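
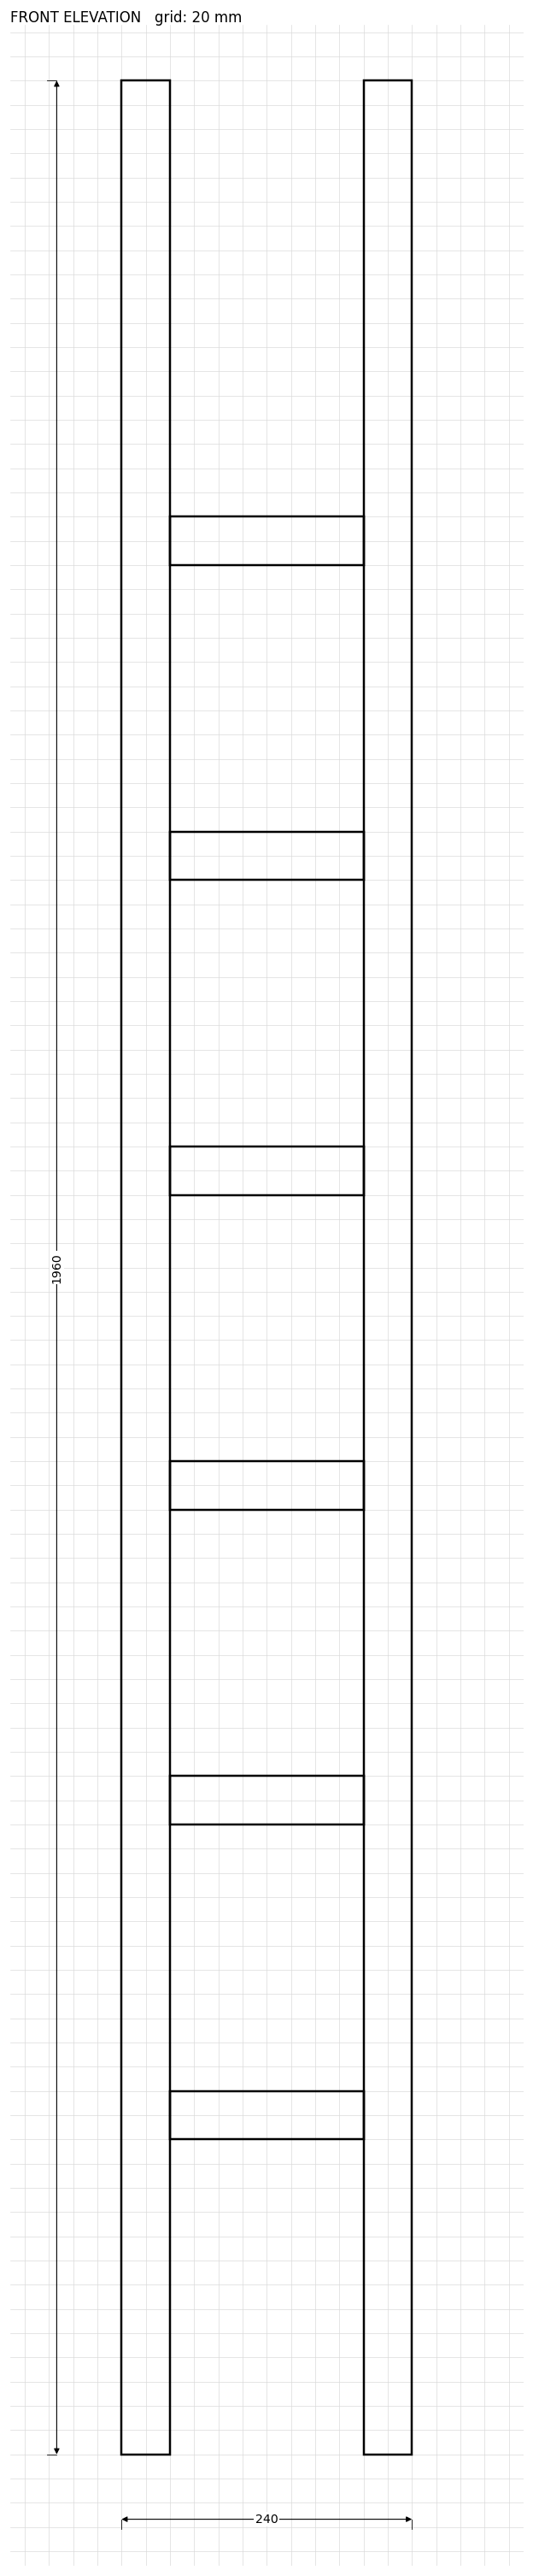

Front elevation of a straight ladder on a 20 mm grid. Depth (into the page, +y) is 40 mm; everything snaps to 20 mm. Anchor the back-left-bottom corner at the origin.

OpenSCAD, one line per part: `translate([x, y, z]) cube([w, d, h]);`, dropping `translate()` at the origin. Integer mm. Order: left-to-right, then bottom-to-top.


cube([40, 40, 1960]);
translate([40, 0, 260]) cube([160, 40, 40]);
translate([40, 0, 520]) cube([160, 40, 40]);
translate([40, 0, 780]) cube([160, 40, 40]);
translate([40, 0, 1040]) cube([160, 40, 40]);
translate([40, 0, 1300]) cube([160, 40, 40]);
translate([40, 0, 1560]) cube([160, 40, 40]);
translate([200, 0, 0]) cube([40, 40, 1960]);


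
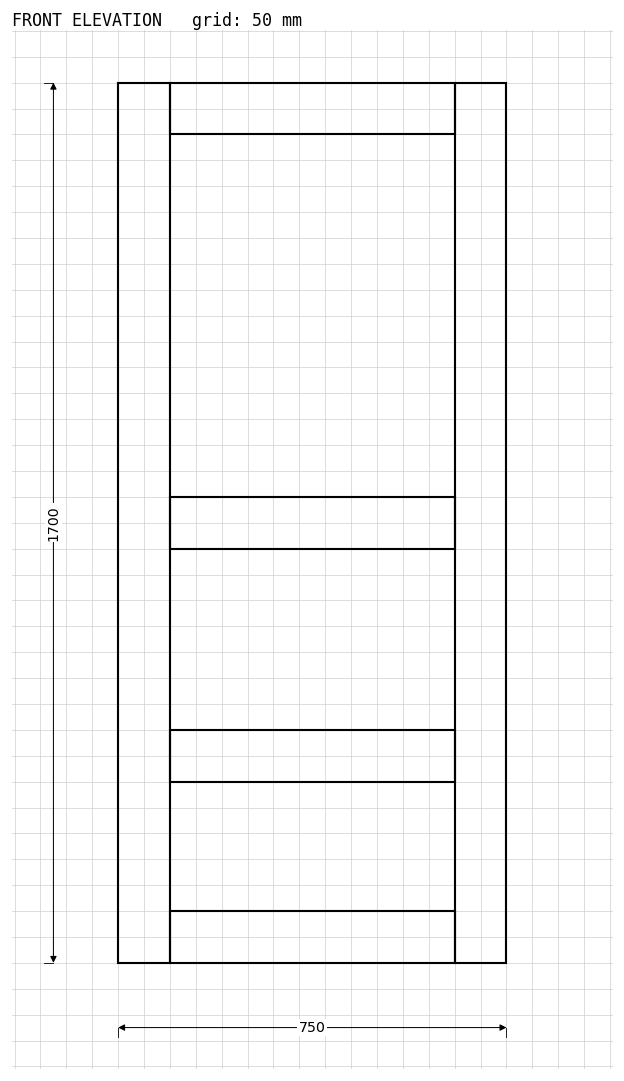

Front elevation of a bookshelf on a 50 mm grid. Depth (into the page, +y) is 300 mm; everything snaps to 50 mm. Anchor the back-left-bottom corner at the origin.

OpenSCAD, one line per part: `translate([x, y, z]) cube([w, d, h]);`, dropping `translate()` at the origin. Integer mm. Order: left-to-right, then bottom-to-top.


cube([100, 300, 1700]);
translate([100, 0, 0]) cube([550, 300, 100]);
translate([100, 0, 350]) cube([550, 300, 100]);
translate([100, 0, 800]) cube([550, 300, 100]);
translate([100, 0, 1600]) cube([550, 300, 100]);
translate([650, 0, 0]) cube([100, 300, 1700]);


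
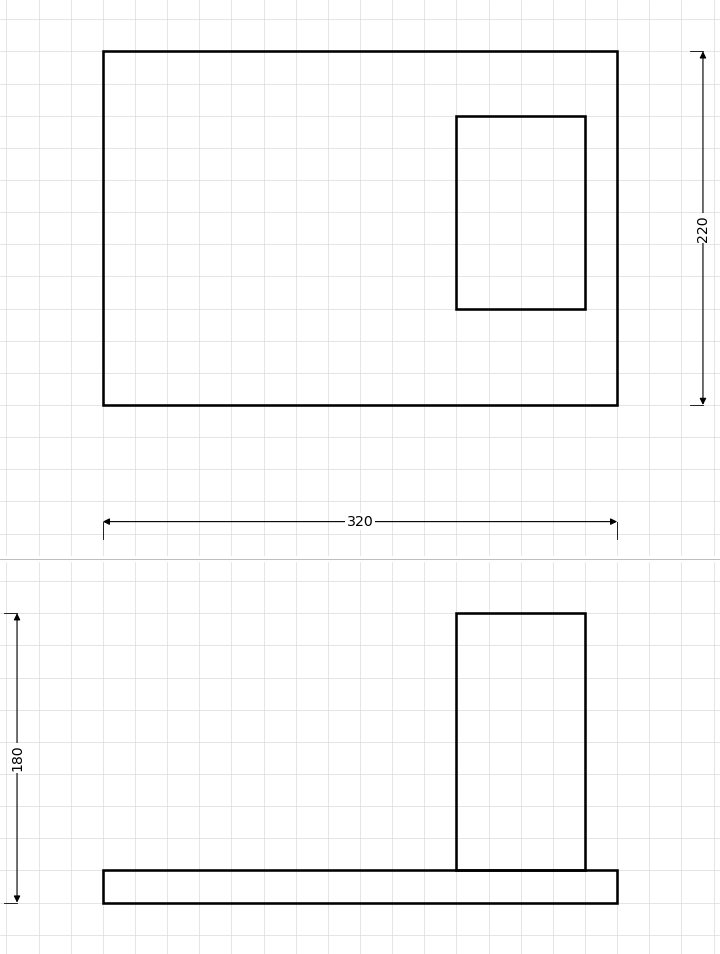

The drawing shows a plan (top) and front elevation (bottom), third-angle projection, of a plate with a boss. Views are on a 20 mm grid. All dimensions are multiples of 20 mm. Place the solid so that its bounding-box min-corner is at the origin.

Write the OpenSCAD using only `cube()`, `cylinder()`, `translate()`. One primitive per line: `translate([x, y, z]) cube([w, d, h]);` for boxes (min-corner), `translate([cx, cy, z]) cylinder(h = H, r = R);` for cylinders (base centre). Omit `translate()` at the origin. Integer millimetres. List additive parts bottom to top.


cube([320, 220, 20]);
translate([220, 60, 20]) cube([80, 120, 160]);


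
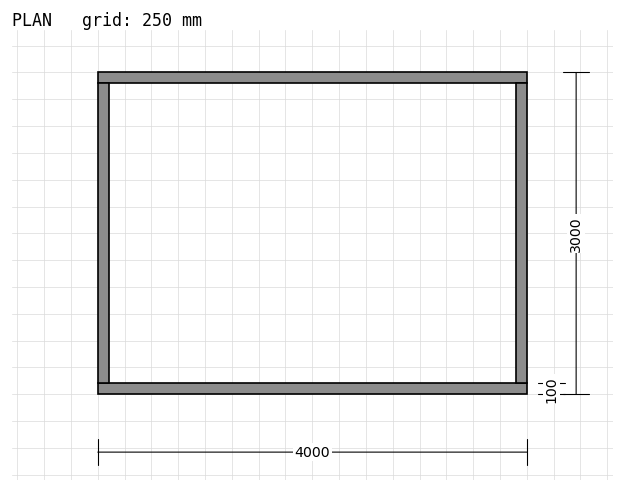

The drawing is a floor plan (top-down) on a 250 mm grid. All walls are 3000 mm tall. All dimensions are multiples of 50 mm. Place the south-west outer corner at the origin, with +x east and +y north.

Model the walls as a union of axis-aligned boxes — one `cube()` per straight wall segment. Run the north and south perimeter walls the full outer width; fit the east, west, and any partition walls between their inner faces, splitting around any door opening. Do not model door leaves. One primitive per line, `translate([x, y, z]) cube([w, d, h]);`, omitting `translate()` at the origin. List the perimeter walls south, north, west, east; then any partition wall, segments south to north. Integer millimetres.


cube([4000, 100, 3000]);
translate([0, 2900, 0]) cube([4000, 100, 3000]);
translate([0, 100, 0]) cube([100, 2800, 3000]);
translate([3900, 100, 0]) cube([100, 2800, 3000]);


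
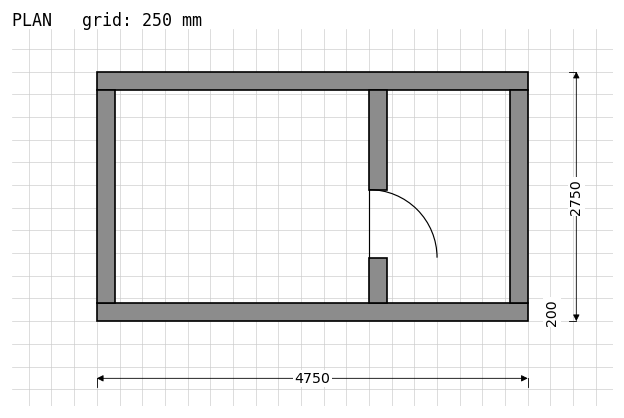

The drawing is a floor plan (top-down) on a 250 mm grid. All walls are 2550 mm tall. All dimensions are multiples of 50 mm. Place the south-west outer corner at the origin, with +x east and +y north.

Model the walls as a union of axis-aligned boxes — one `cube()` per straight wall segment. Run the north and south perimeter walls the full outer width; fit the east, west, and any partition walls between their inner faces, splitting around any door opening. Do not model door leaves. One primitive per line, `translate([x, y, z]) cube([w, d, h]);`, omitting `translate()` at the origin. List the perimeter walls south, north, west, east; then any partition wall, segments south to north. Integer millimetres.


cube([4750, 200, 2550]);
translate([0, 2550, 0]) cube([4750, 200, 2550]);
translate([0, 200, 0]) cube([200, 2350, 2550]);
translate([4550, 200, 0]) cube([200, 2350, 2550]);
translate([3000, 200, 0]) cube([200, 500, 2550]);
translate([3000, 1450, 0]) cube([200, 1100, 2550]);


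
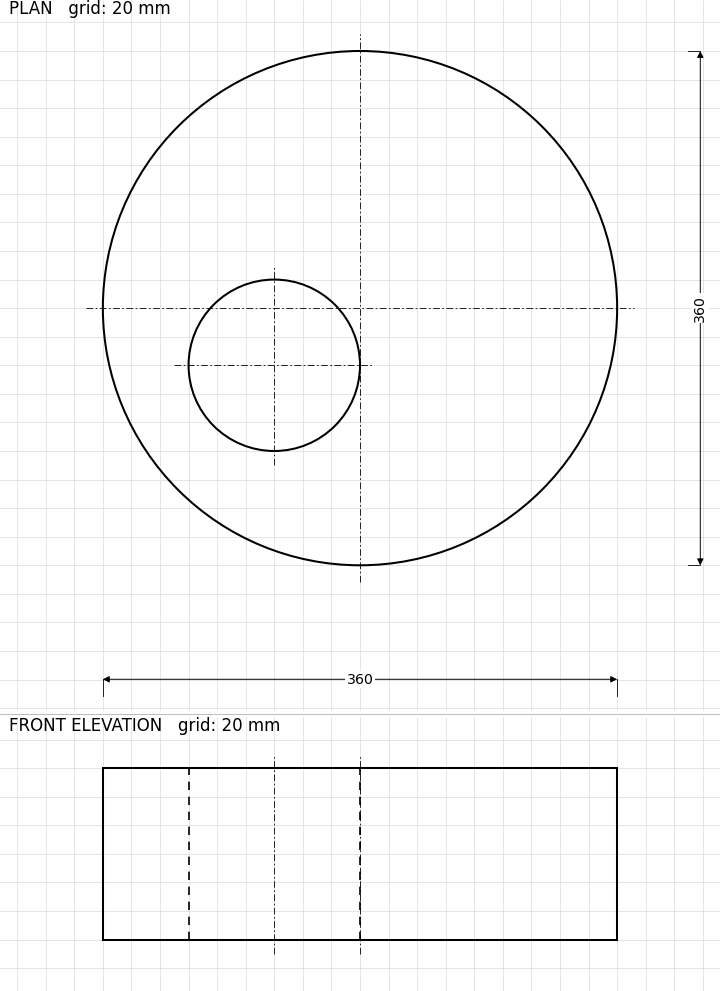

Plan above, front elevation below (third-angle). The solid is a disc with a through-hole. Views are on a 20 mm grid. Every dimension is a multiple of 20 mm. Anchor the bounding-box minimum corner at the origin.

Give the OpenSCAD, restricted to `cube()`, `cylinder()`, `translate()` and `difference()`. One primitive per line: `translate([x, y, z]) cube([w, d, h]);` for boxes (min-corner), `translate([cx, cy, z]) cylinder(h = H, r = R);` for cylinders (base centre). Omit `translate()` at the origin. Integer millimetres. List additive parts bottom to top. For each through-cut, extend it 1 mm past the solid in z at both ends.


difference() {
  translate([180, 180, 0]) cylinder(h = 120, r = 180);
  translate([120, 140, -1]) cylinder(h = 122, r = 60);
}


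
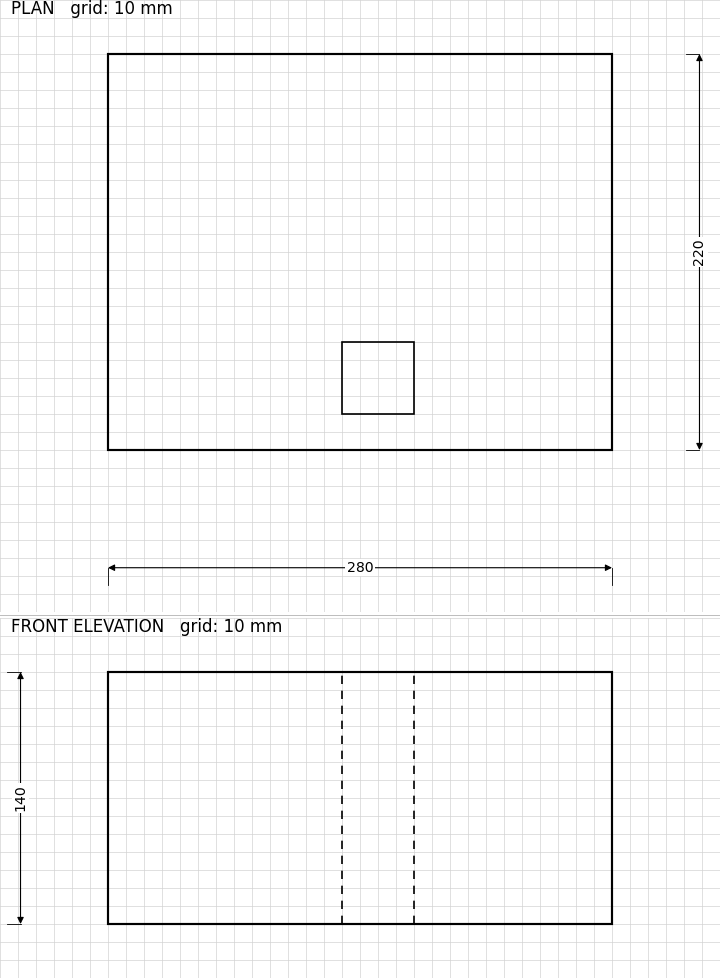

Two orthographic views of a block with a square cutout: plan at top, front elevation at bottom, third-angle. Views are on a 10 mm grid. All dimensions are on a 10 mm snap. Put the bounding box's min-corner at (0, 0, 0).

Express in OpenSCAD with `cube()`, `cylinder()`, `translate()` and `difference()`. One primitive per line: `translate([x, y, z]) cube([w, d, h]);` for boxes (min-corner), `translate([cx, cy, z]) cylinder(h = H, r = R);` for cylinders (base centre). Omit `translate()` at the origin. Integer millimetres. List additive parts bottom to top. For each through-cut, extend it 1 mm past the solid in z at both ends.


difference() {
  cube([280, 220, 140]);
  translate([130, 20, -1]) cube([40, 40, 142]);
}


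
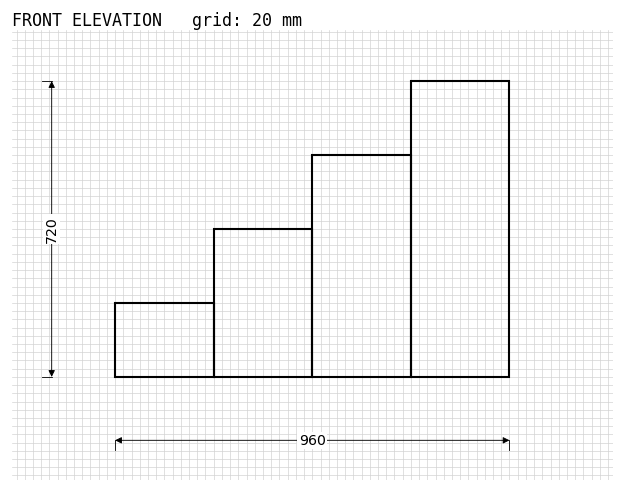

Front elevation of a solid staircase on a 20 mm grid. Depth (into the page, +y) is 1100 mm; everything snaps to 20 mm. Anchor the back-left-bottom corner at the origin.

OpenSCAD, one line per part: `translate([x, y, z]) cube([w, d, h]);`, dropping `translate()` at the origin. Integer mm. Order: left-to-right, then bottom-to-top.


cube([240, 1100, 180]);
translate([240, 0, 0]) cube([240, 1100, 360]);
translate([480, 0, 0]) cube([240, 1100, 540]);
translate([720, 0, 0]) cube([240, 1100, 720]);


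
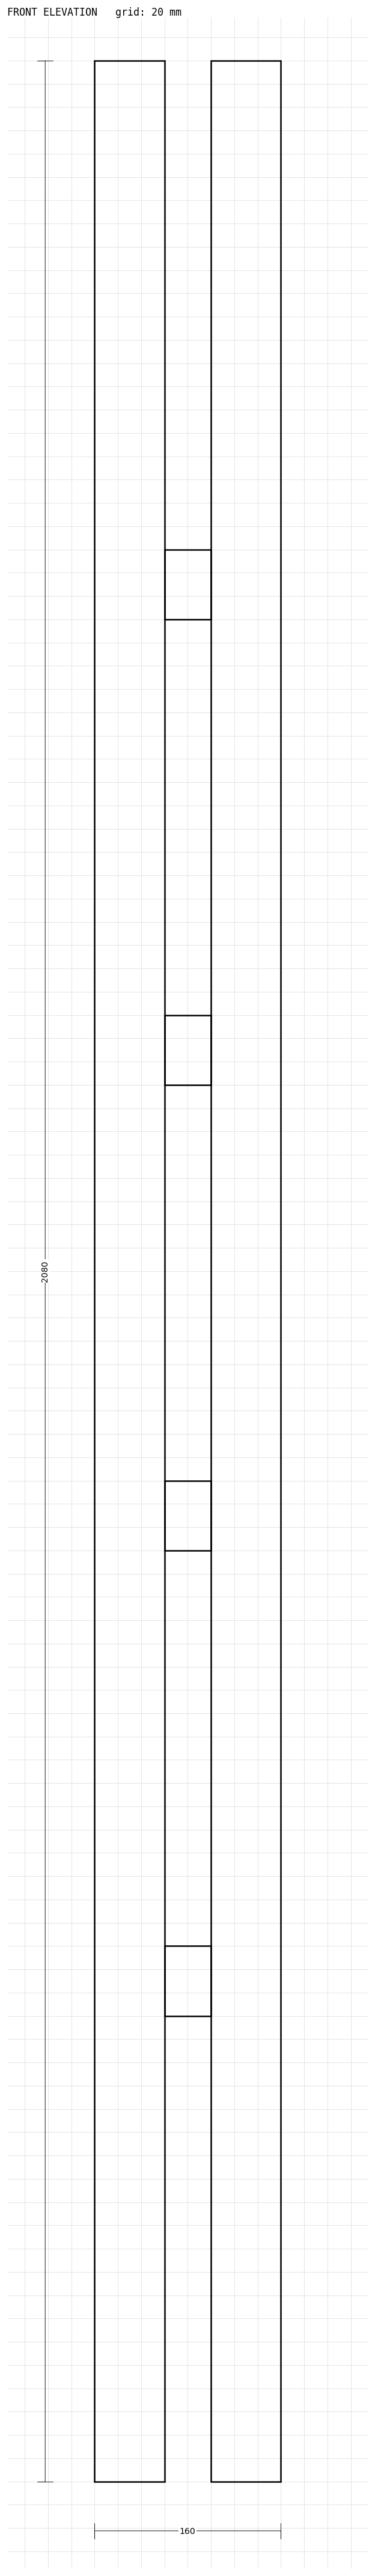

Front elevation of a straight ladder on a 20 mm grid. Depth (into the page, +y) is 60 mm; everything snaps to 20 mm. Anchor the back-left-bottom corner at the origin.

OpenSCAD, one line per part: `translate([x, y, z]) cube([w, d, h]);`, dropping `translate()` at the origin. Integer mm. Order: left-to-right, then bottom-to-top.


cube([60, 60, 2080]);
translate([60, 0, 400]) cube([40, 60, 60]);
translate([60, 0, 800]) cube([40, 60, 60]);
translate([60, 0, 1200]) cube([40, 60, 60]);
translate([60, 0, 1600]) cube([40, 60, 60]);
translate([100, 0, 0]) cube([60, 60, 2080]);


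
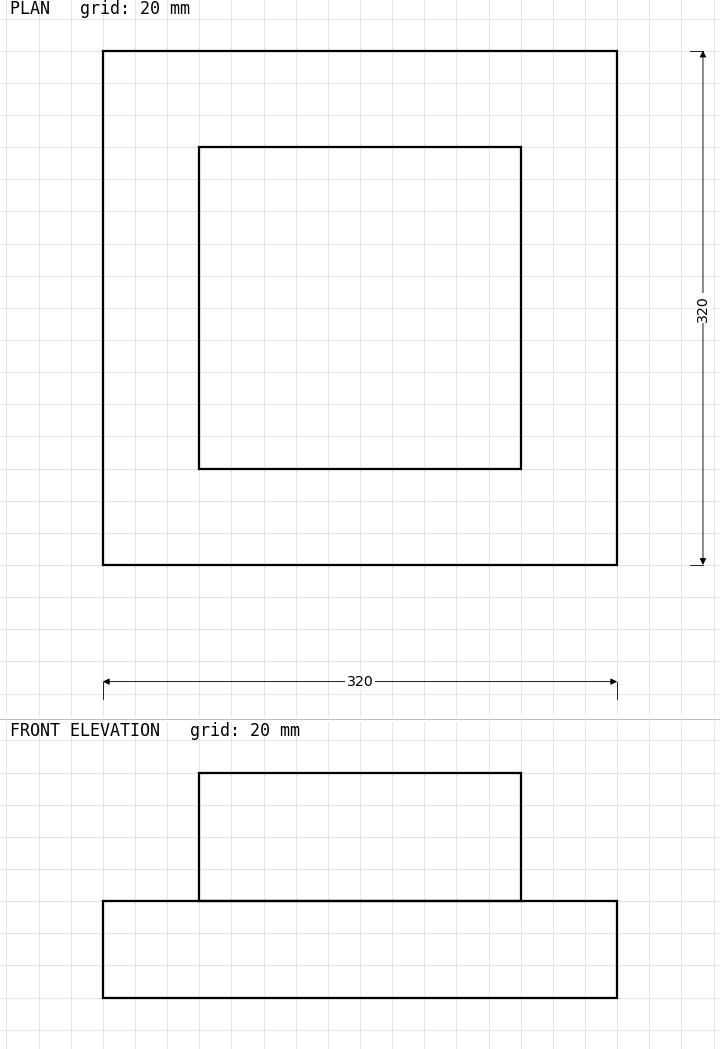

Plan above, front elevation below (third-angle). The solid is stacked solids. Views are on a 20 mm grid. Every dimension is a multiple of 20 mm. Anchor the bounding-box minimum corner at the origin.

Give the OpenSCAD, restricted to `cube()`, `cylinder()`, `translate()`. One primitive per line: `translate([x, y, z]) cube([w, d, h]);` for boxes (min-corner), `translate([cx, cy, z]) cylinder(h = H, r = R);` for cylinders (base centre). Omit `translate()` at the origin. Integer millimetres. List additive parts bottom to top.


cube([320, 320, 60]);
translate([60, 60, 60]) cube([200, 200, 80]);


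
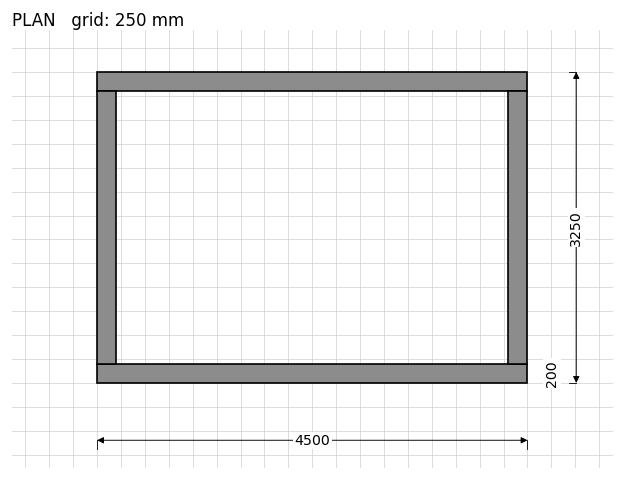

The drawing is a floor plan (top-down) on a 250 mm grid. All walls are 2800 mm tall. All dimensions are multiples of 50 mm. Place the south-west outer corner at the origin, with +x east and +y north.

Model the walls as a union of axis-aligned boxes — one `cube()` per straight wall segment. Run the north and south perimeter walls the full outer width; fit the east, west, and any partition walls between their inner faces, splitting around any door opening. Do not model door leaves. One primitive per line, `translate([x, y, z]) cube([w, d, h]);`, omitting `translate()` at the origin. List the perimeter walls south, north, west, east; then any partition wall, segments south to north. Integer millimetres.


cube([4500, 200, 2800]);
translate([0, 3050, 0]) cube([4500, 200, 2800]);
translate([0, 200, 0]) cube([200, 2850, 2800]);
translate([4300, 200, 0]) cube([200, 2850, 2800]);


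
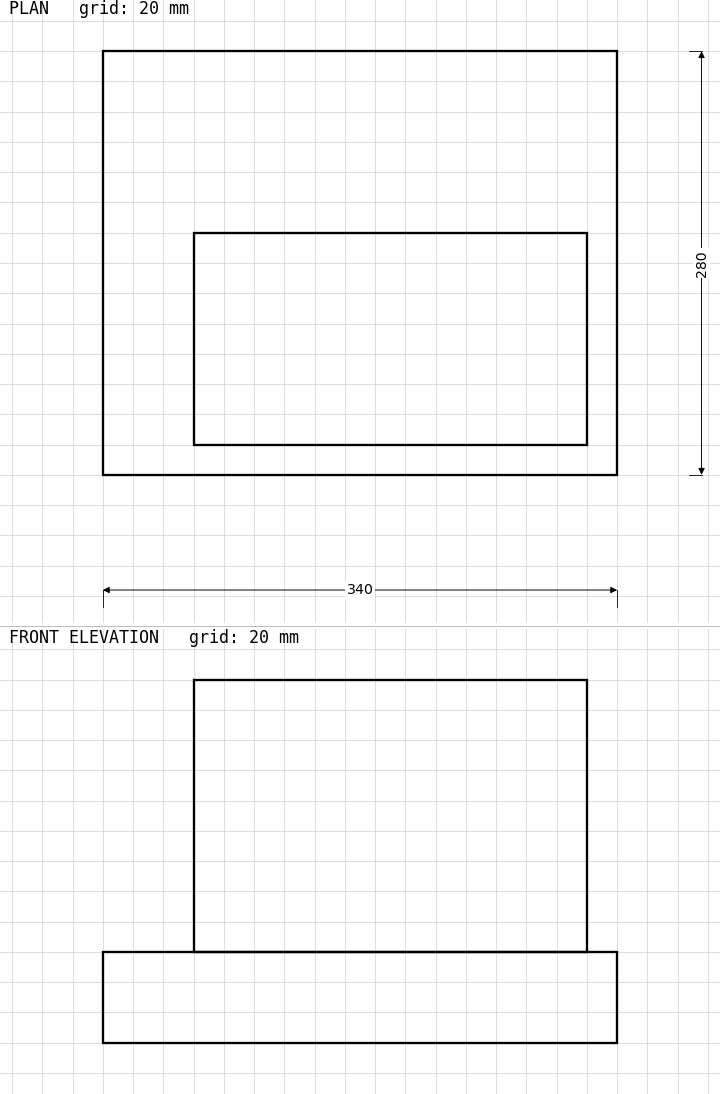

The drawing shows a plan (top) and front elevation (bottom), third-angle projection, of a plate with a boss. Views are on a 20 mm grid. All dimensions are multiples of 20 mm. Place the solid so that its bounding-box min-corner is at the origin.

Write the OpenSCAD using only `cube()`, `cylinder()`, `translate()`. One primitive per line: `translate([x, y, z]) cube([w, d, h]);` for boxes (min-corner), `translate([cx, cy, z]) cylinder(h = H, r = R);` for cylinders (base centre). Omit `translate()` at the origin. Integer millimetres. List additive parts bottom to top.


cube([340, 280, 60]);
translate([60, 20, 60]) cube([260, 140, 180]);


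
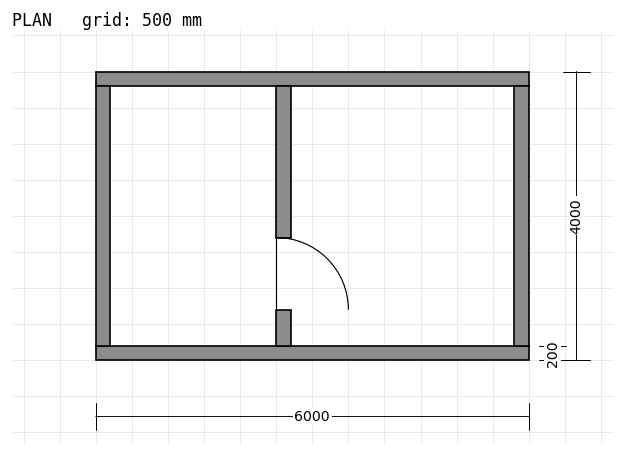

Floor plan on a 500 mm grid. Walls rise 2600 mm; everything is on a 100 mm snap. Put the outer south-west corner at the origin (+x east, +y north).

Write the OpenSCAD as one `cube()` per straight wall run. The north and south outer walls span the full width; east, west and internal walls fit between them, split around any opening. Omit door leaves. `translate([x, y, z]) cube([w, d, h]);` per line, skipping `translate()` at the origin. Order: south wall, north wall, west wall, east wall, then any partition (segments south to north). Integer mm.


cube([6000, 200, 2600]);
translate([0, 3800, 0]) cube([6000, 200, 2600]);
translate([0, 200, 0]) cube([200, 3600, 2600]);
translate([5800, 200, 0]) cube([200, 3600, 2600]);
translate([2500, 200, 0]) cube([200, 500, 2600]);
translate([2500, 1700, 0]) cube([200, 2100, 2600]);


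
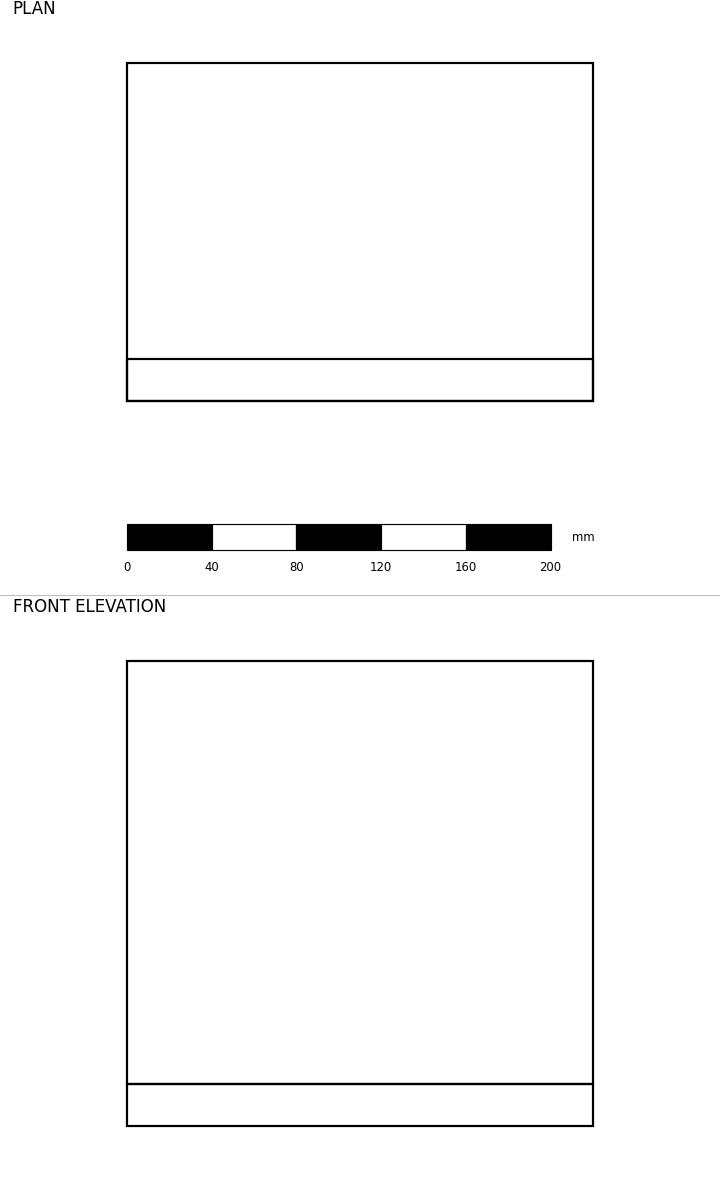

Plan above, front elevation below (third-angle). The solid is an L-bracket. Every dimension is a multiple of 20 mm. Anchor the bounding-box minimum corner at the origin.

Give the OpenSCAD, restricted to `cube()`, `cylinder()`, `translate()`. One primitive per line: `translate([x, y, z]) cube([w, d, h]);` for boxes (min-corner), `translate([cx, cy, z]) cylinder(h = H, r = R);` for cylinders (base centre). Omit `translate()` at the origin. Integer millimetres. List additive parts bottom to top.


cube([220, 160, 20]);
translate([0, 0, 20]) cube([220, 20, 200]);


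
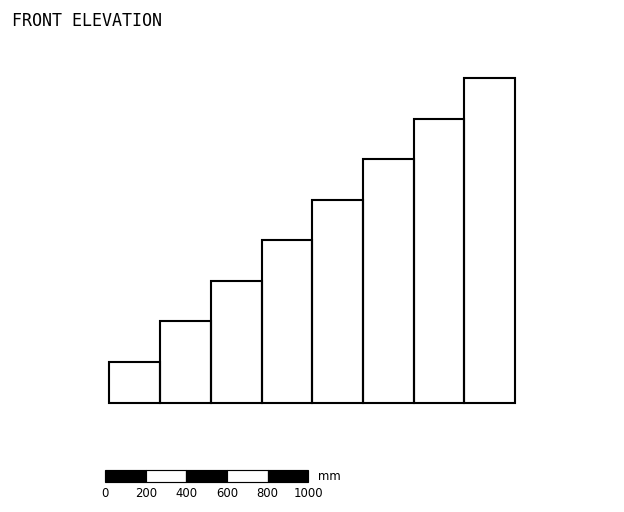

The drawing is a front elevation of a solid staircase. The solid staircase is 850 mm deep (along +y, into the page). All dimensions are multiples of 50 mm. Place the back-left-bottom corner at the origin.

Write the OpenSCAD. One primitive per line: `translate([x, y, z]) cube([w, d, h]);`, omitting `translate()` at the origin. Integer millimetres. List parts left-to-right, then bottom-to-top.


cube([250, 850, 200]);
translate([250, 0, 0]) cube([250, 850, 400]);
translate([500, 0, 0]) cube([250, 850, 600]);
translate([750, 0, 0]) cube([250, 850, 800]);
translate([1000, 0, 0]) cube([250, 850, 1000]);
translate([1250, 0, 0]) cube([250, 850, 1200]);
translate([1500, 0, 0]) cube([250, 850, 1400]);
translate([1750, 0, 0]) cube([250, 850, 1600]);


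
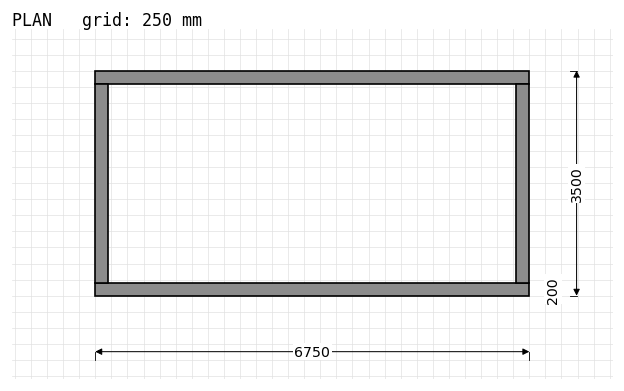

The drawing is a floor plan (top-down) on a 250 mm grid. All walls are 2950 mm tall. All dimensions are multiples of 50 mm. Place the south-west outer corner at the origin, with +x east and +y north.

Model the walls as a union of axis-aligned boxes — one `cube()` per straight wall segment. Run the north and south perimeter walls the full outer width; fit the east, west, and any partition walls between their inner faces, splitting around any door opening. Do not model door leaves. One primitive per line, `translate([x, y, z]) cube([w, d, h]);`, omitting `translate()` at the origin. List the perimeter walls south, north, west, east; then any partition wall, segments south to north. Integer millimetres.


cube([6750, 200, 2950]);
translate([0, 3300, 0]) cube([6750, 200, 2950]);
translate([0, 200, 0]) cube([200, 3100, 2950]);
translate([6550, 200, 0]) cube([200, 3100, 2950]);


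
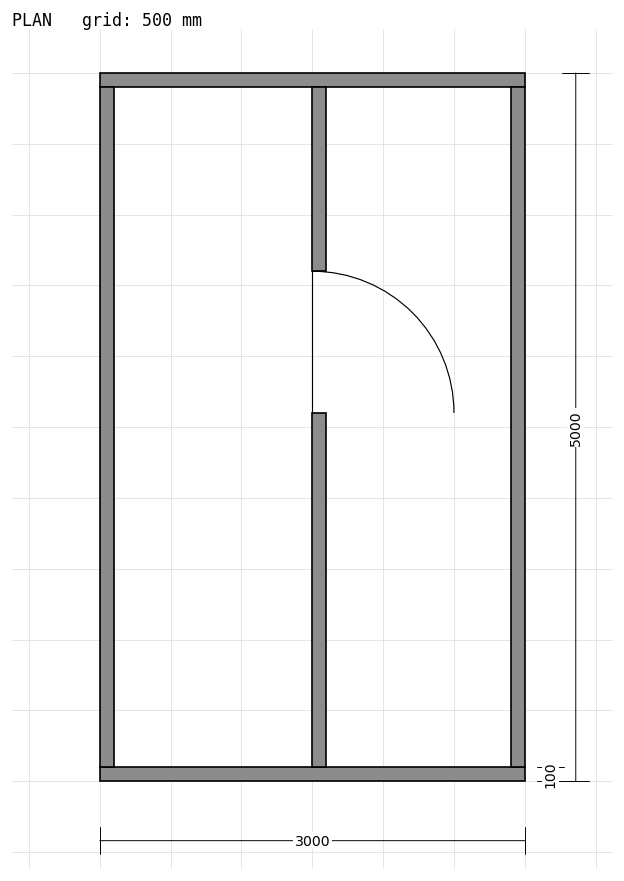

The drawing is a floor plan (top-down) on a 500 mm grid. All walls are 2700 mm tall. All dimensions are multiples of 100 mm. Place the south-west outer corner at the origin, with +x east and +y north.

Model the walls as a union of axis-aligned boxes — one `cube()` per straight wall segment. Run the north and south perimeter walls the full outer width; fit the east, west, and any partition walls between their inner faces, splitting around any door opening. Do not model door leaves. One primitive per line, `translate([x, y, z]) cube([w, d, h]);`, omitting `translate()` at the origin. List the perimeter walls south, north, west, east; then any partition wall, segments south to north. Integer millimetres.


cube([3000, 100, 2700]);
translate([0, 4900, 0]) cube([3000, 100, 2700]);
translate([0, 100, 0]) cube([100, 4800, 2700]);
translate([2900, 100, 0]) cube([100, 4800, 2700]);
translate([1500, 100, 0]) cube([100, 2500, 2700]);
translate([1500, 3600, 0]) cube([100, 1300, 2700]);


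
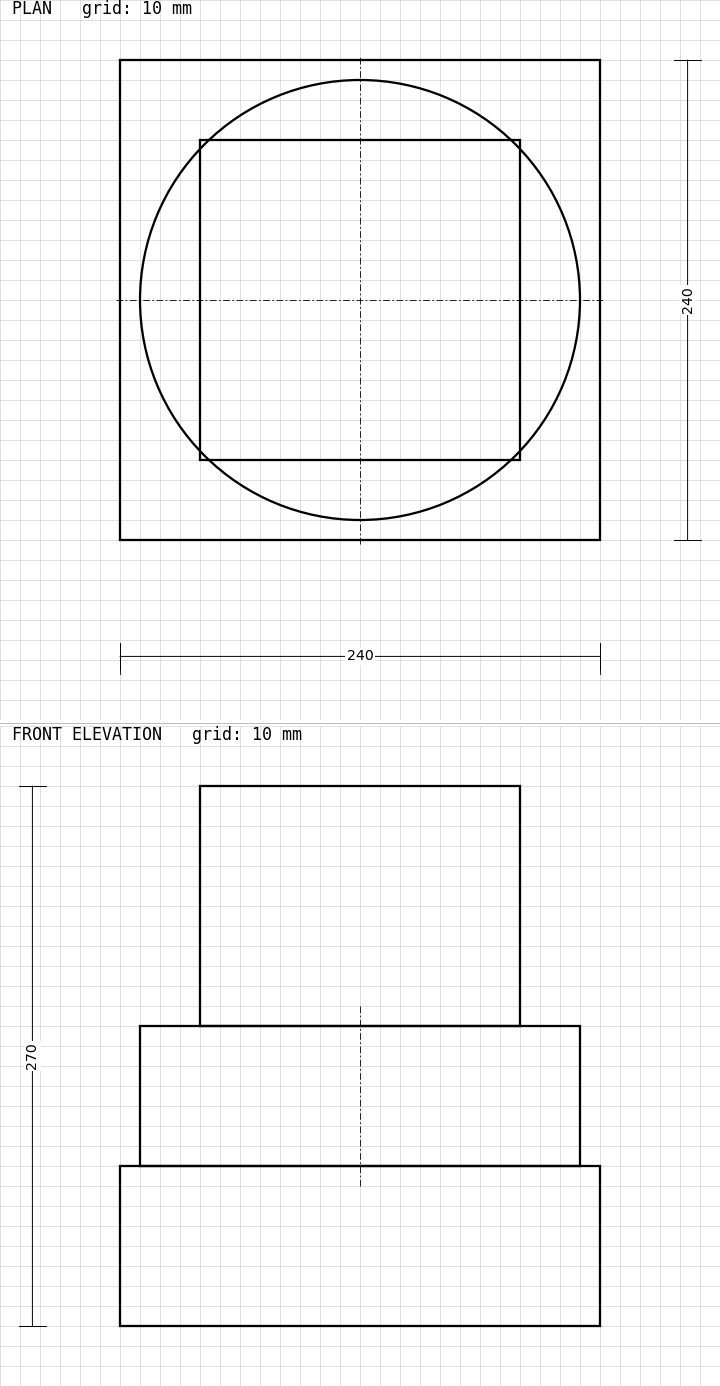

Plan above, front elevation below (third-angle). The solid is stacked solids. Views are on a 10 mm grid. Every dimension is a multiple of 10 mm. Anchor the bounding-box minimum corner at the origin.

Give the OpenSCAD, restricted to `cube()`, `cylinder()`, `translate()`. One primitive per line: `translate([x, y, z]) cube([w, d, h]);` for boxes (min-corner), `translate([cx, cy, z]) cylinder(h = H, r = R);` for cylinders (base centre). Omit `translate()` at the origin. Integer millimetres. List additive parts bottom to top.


cube([240, 240, 80]);
translate([120, 120, 80]) cylinder(h = 70, r = 110);
translate([40, 40, 150]) cube([160, 160, 120]);


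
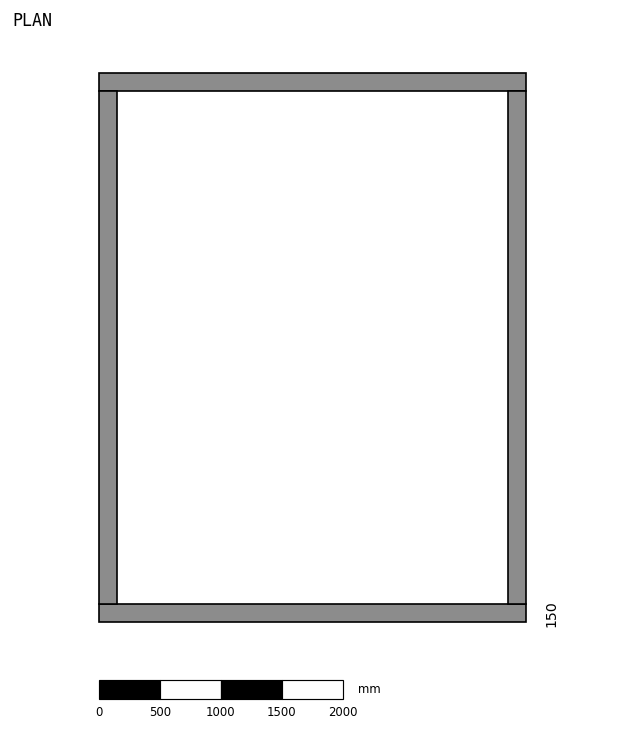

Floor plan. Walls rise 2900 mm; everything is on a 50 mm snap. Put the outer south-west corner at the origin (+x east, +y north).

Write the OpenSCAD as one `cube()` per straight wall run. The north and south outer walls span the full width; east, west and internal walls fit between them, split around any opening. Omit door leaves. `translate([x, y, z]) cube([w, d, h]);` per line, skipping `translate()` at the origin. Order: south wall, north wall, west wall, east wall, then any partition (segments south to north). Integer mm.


cube([3500, 150, 2900]);
translate([0, 4350, 0]) cube([3500, 150, 2900]);
translate([0, 150, 0]) cube([150, 4200, 2900]);
translate([3350, 150, 0]) cube([150, 4200, 2900]);


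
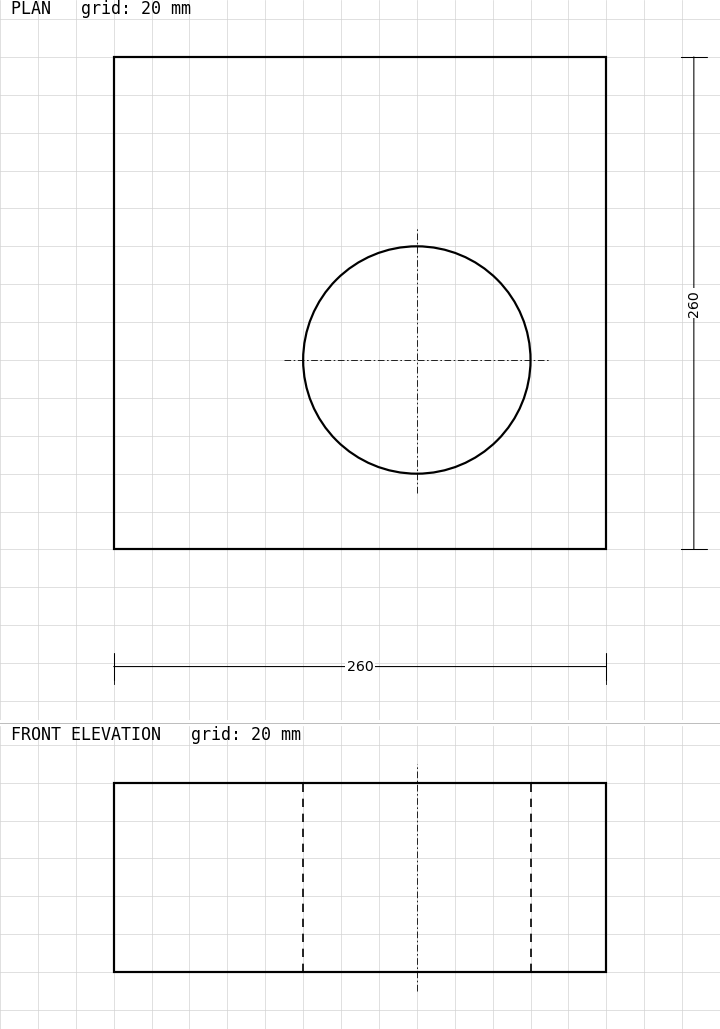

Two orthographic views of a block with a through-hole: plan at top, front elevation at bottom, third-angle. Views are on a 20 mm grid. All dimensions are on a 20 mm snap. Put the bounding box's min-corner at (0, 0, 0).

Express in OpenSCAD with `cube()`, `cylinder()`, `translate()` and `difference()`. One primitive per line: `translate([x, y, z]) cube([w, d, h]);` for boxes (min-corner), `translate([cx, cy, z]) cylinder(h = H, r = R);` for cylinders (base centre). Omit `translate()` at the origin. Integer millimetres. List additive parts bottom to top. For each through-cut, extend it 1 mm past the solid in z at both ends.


difference() {
  cube([260, 260, 100]);
  translate([160, 100, -1]) cylinder(h = 102, r = 60);
}


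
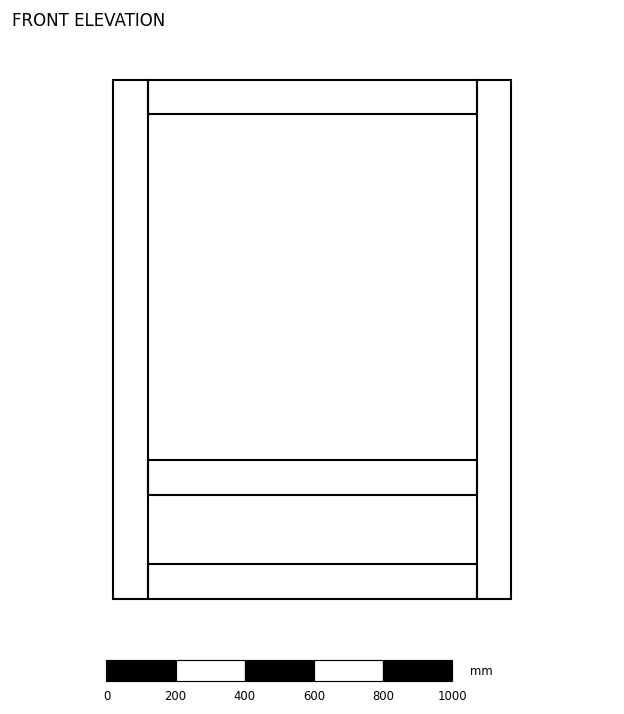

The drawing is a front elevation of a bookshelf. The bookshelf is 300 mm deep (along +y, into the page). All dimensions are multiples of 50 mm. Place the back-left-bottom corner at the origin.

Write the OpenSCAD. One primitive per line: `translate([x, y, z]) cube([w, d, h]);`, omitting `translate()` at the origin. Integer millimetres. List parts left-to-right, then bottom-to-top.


cube([100, 300, 1500]);
translate([100, 0, 0]) cube([950, 300, 100]);
translate([100, 0, 300]) cube([950, 300, 100]);
translate([100, 0, 1400]) cube([950, 300, 100]);
translate([1050, 0, 0]) cube([100, 300, 1500]);


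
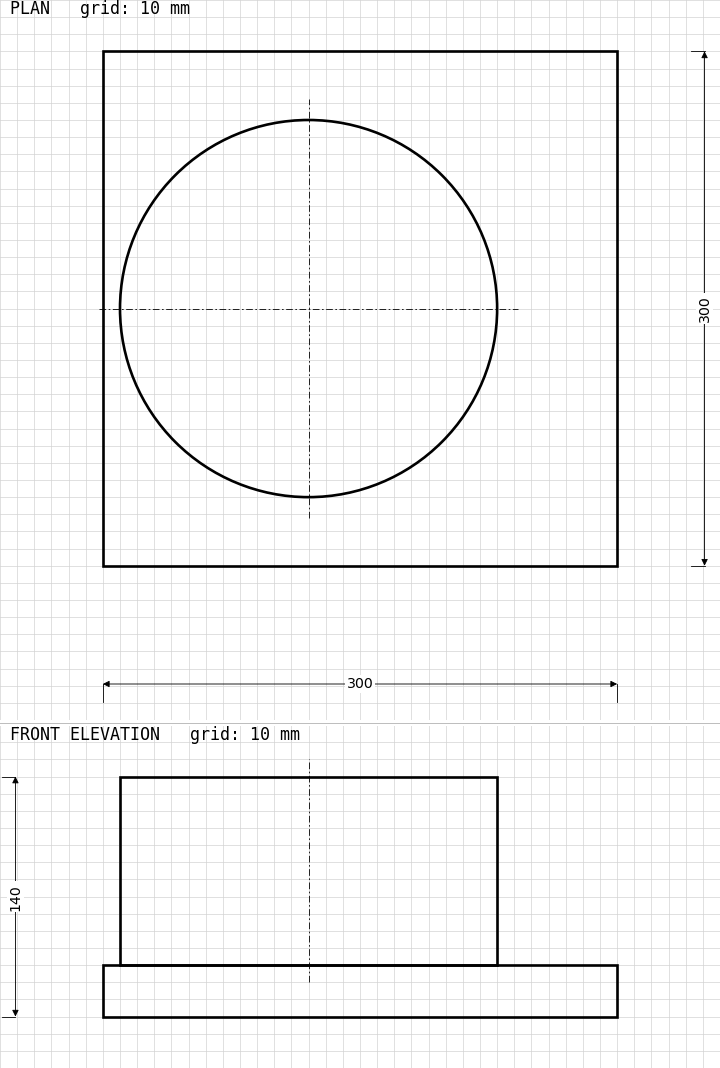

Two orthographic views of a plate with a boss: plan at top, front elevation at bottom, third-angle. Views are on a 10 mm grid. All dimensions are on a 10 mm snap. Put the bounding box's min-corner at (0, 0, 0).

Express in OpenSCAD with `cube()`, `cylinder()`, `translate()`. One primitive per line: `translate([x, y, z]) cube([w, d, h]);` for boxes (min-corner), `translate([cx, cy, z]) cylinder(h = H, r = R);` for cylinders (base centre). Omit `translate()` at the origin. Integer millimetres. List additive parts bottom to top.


cube([300, 300, 30]);
translate([120, 150, 30]) cylinder(h = 110, r = 110);


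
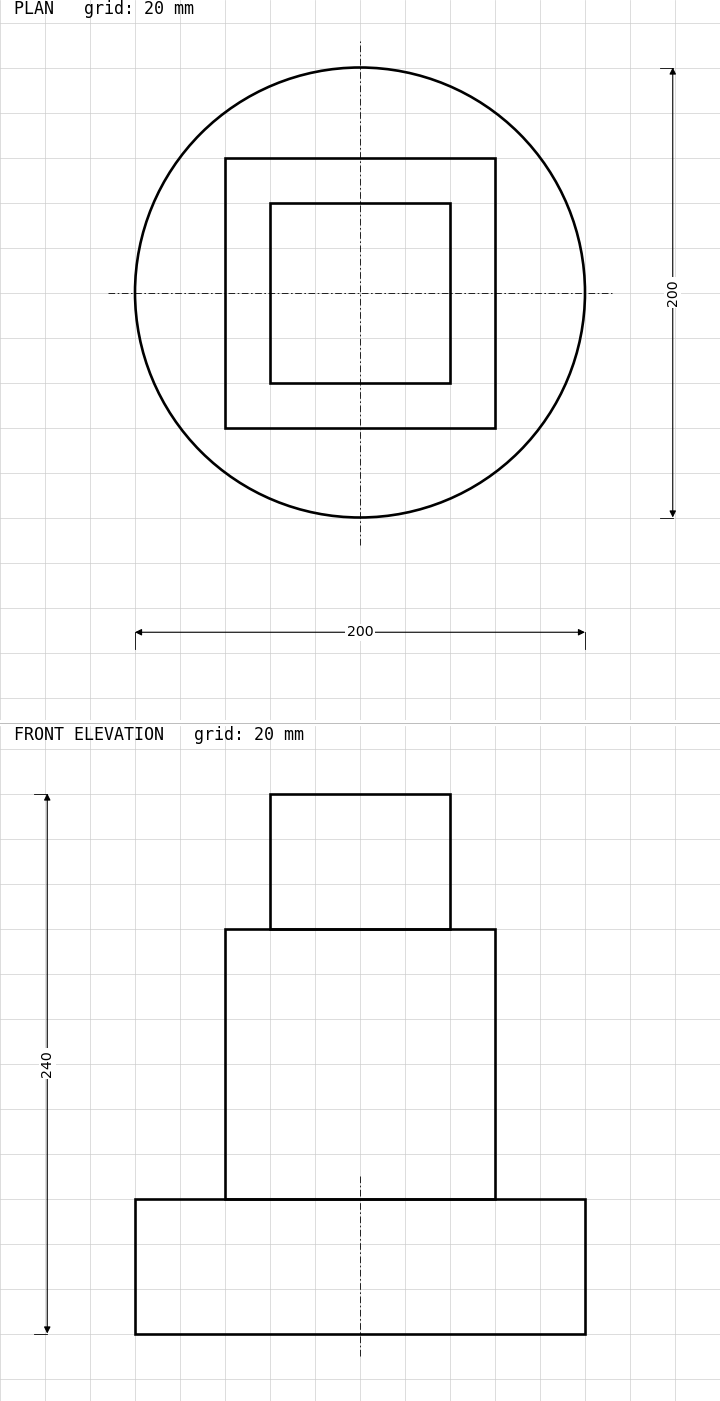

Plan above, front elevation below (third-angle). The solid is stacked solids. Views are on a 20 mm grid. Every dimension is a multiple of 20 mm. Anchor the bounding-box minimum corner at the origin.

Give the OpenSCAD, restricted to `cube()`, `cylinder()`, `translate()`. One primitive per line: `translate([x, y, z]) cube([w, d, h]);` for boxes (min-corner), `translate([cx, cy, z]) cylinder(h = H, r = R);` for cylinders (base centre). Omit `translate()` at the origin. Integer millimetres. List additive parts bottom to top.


translate([100, 100, 0]) cylinder(h = 60, r = 100);
translate([40, 40, 60]) cube([120, 120, 120]);
translate([60, 60, 180]) cube([80, 80, 60]);


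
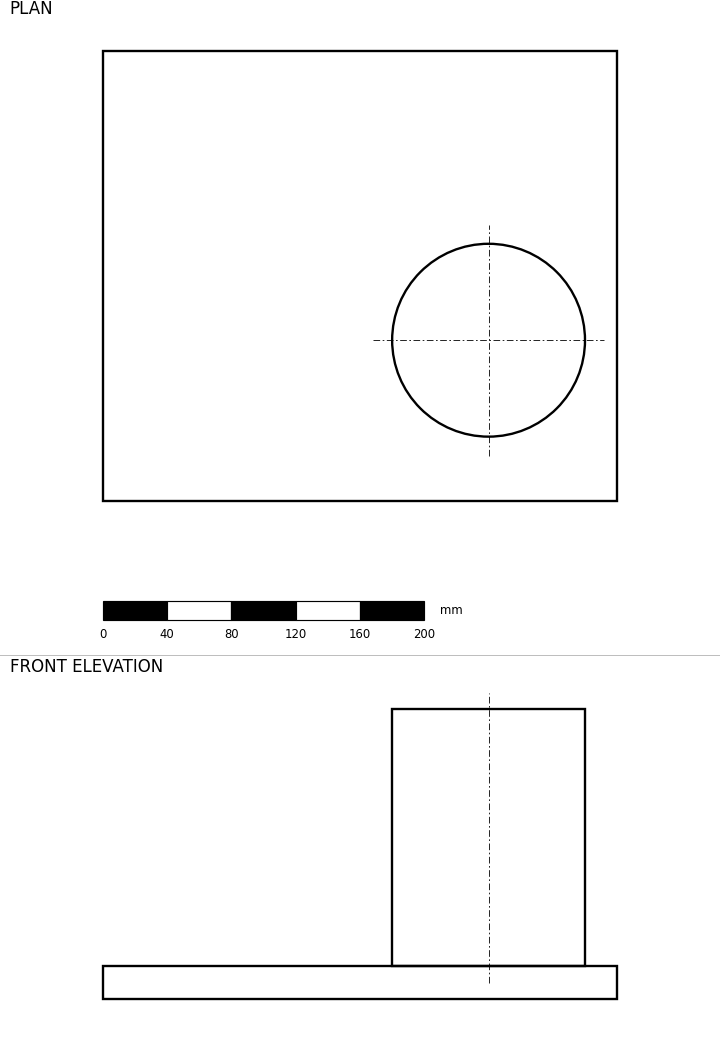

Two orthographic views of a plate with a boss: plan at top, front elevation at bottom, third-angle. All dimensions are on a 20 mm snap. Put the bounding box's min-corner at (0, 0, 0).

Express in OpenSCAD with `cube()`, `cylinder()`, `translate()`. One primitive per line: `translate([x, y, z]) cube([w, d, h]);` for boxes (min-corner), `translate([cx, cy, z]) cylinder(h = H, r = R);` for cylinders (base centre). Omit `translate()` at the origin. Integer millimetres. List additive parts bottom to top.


cube([320, 280, 20]);
translate([240, 100, 20]) cylinder(h = 160, r = 60);


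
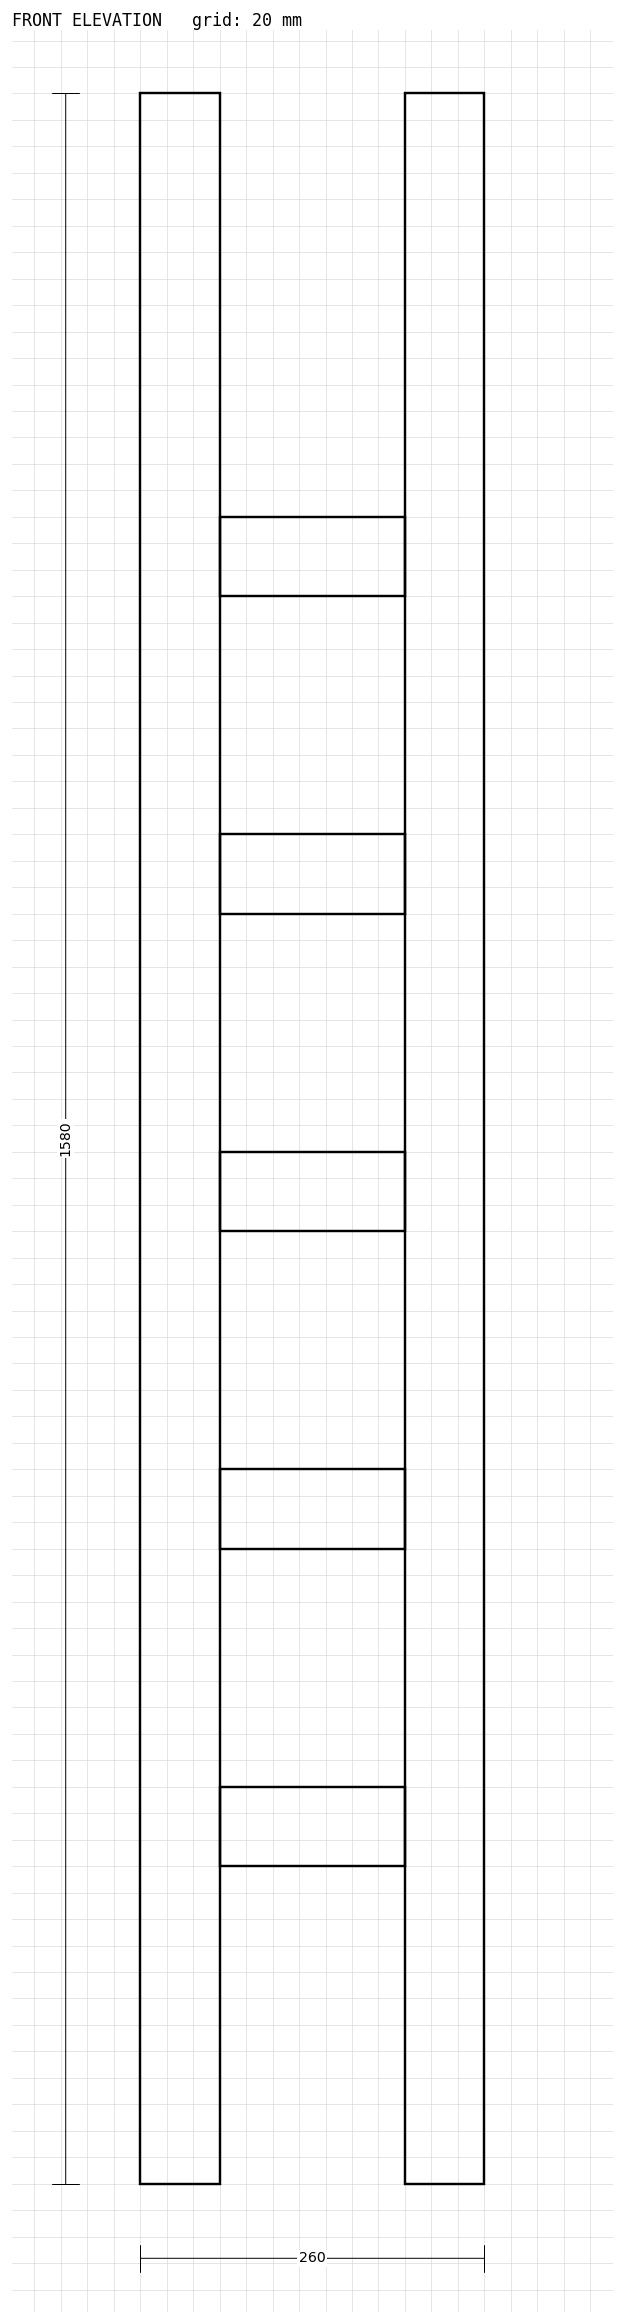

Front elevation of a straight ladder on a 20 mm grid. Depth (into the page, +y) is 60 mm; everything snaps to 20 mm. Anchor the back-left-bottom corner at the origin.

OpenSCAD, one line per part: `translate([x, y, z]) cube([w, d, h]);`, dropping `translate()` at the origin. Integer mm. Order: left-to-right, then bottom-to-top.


cube([60, 60, 1580]);
translate([60, 0, 240]) cube([140, 60, 60]);
translate([60, 0, 480]) cube([140, 60, 60]);
translate([60, 0, 720]) cube([140, 60, 60]);
translate([60, 0, 960]) cube([140, 60, 60]);
translate([60, 0, 1200]) cube([140, 60, 60]);
translate([200, 0, 0]) cube([60, 60, 1580]);


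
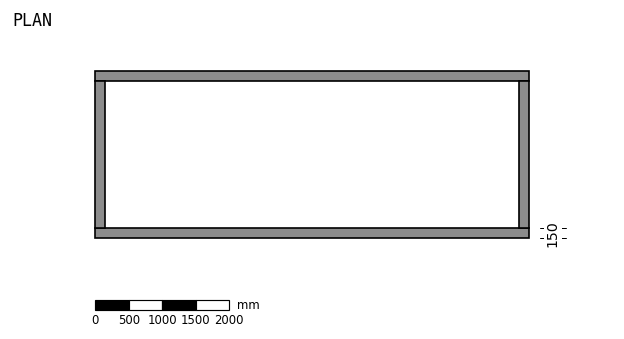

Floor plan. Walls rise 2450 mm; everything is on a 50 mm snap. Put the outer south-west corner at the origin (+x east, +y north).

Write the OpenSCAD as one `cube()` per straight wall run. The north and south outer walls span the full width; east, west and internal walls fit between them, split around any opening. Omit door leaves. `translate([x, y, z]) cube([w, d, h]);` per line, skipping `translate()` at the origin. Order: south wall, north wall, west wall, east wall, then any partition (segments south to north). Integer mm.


cube([6500, 150, 2450]);
translate([0, 2350, 0]) cube([6500, 150, 2450]);
translate([0, 150, 0]) cube([150, 2200, 2450]);
translate([6350, 150, 0]) cube([150, 2200, 2450]);


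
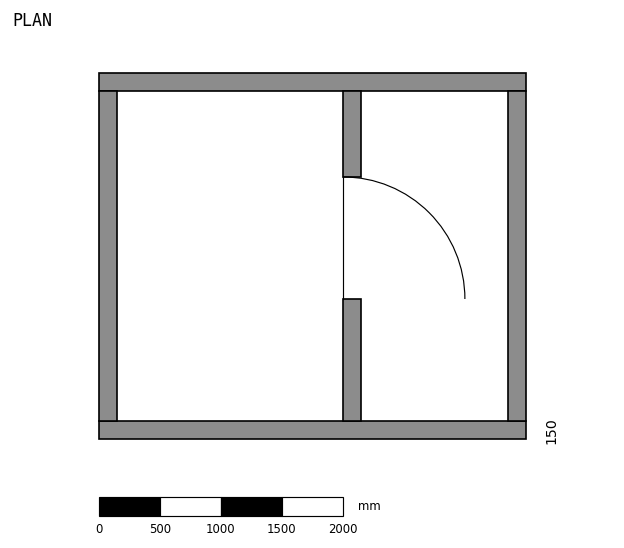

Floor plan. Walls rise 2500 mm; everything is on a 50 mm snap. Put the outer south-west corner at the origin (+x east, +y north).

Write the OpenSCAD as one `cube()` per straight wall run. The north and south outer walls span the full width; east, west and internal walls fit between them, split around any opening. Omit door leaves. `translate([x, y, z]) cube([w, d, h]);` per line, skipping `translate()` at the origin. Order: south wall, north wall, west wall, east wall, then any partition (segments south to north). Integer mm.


cube([3500, 150, 2500]);
translate([0, 2850, 0]) cube([3500, 150, 2500]);
translate([0, 150, 0]) cube([150, 2700, 2500]);
translate([3350, 150, 0]) cube([150, 2700, 2500]);
translate([2000, 150, 0]) cube([150, 1000, 2500]);
translate([2000, 2150, 0]) cube([150, 700, 2500]);


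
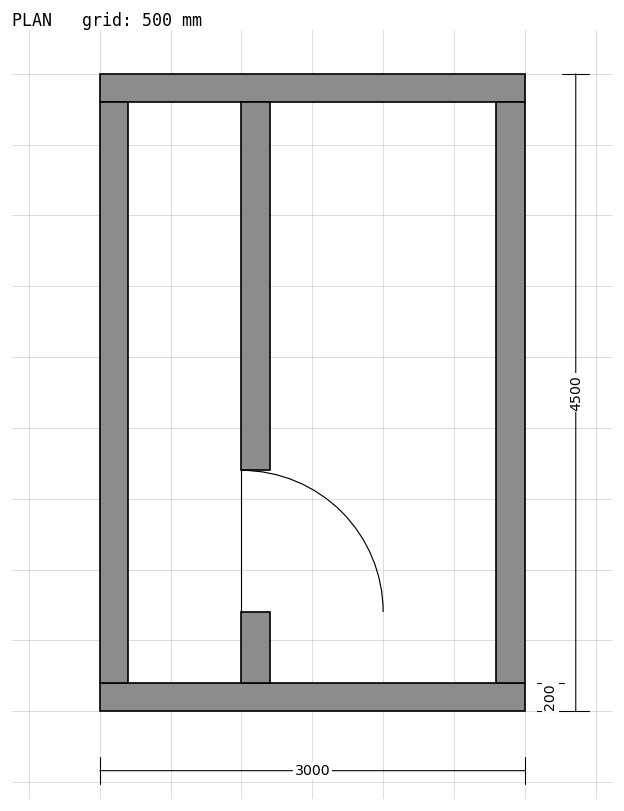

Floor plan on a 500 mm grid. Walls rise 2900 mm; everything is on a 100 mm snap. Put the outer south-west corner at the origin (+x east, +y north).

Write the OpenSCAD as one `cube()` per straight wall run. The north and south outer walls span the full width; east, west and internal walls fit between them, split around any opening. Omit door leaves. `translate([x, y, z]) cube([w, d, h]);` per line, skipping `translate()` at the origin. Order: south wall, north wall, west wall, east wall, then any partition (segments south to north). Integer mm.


cube([3000, 200, 2900]);
translate([0, 4300, 0]) cube([3000, 200, 2900]);
translate([0, 200, 0]) cube([200, 4100, 2900]);
translate([2800, 200, 0]) cube([200, 4100, 2900]);
translate([1000, 200, 0]) cube([200, 500, 2900]);
translate([1000, 1700, 0]) cube([200, 2600, 2900]);


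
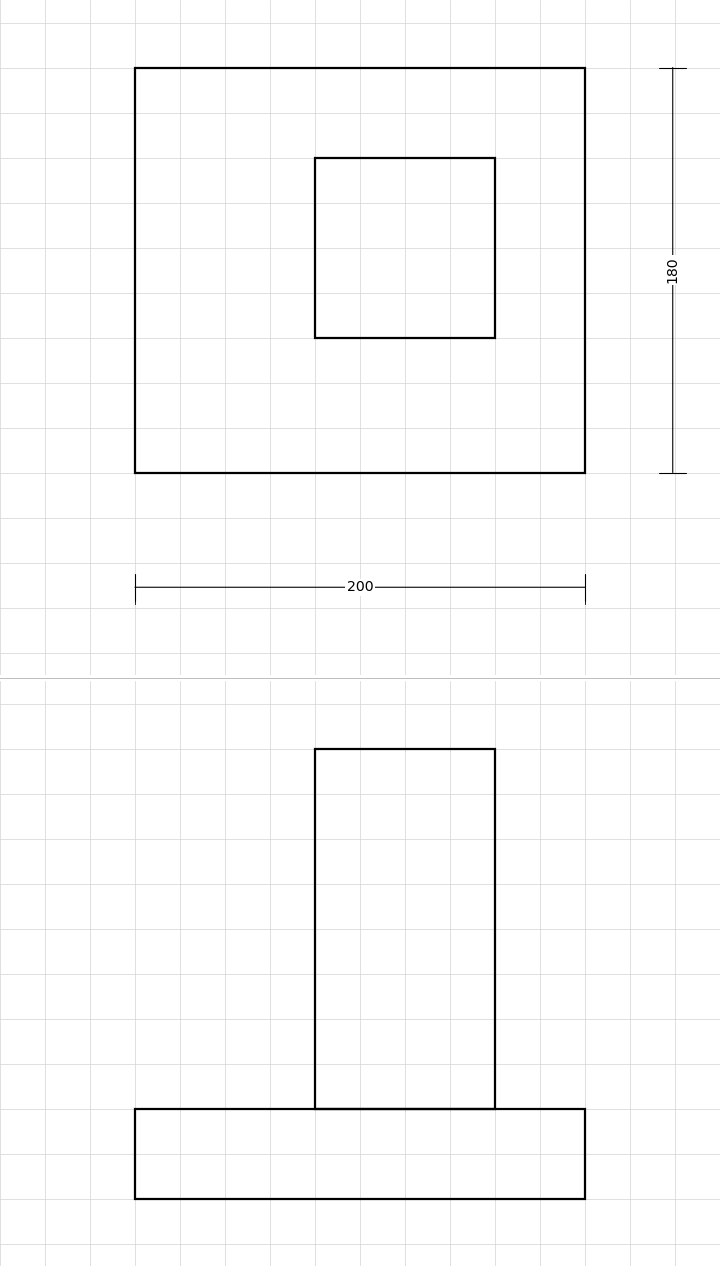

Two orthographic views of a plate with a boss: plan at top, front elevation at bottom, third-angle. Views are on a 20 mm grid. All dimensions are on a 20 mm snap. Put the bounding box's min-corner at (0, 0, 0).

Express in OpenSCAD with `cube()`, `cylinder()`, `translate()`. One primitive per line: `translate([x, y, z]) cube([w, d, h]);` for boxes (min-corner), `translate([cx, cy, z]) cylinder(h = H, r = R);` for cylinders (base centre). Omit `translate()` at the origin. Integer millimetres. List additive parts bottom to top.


cube([200, 180, 40]);
translate([80, 60, 40]) cube([80, 80, 160]);


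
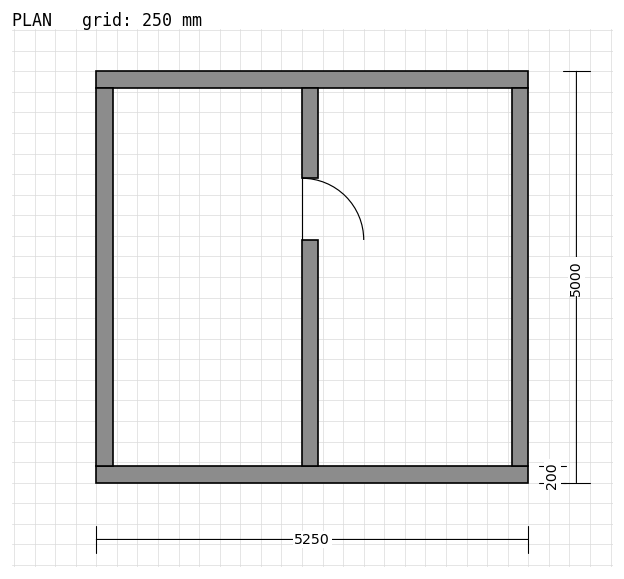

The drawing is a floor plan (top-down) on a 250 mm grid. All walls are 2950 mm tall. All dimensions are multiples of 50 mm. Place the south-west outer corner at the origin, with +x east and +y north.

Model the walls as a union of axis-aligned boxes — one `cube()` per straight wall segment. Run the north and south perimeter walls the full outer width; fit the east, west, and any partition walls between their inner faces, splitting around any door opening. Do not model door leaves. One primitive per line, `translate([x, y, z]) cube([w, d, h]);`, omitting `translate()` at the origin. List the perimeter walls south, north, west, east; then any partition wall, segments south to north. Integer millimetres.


cube([5250, 200, 2950]);
translate([0, 4800, 0]) cube([5250, 200, 2950]);
translate([0, 200, 0]) cube([200, 4600, 2950]);
translate([5050, 200, 0]) cube([200, 4600, 2950]);
translate([2500, 200, 0]) cube([200, 2750, 2950]);
translate([2500, 3700, 0]) cube([200, 1100, 2950]);


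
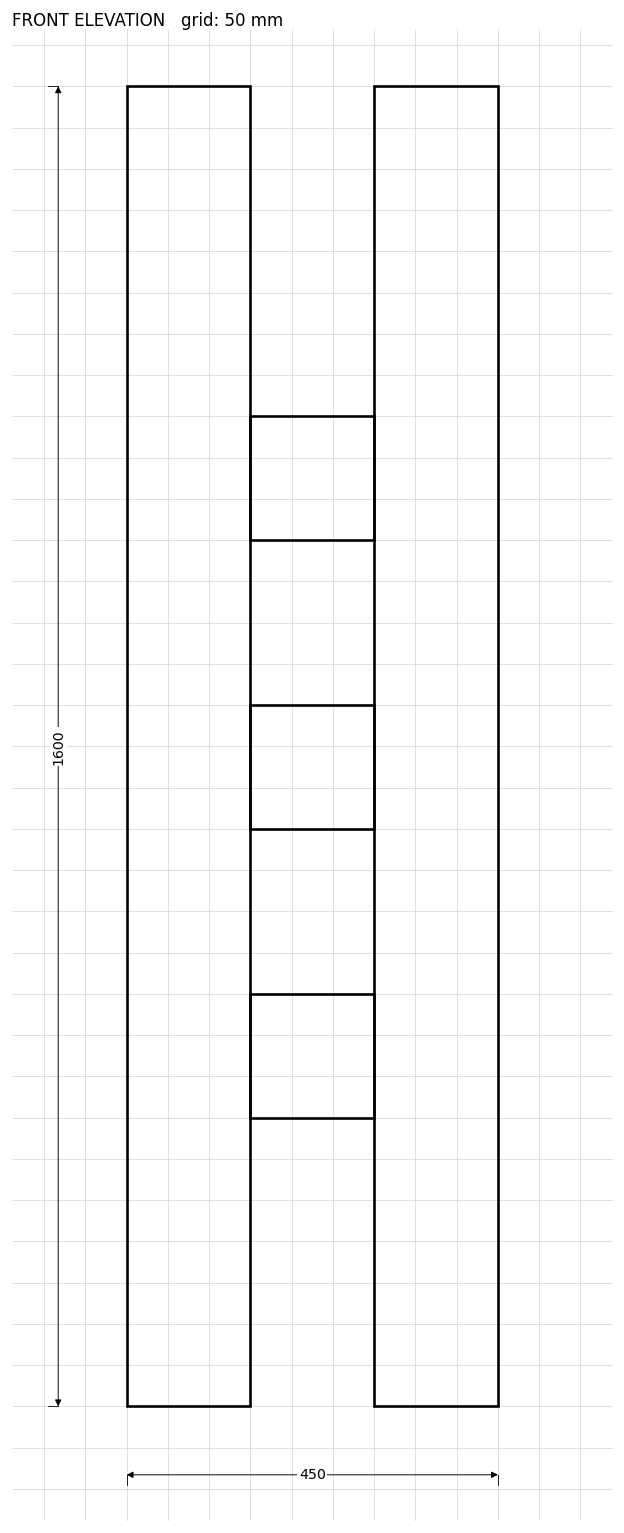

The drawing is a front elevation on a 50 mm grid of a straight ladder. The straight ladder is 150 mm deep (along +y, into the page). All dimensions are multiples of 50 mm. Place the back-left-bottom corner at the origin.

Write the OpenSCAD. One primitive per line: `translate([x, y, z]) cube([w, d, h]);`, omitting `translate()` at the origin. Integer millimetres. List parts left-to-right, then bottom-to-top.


cube([150, 150, 1600]);
translate([150, 0, 350]) cube([150, 150, 150]);
translate([150, 0, 700]) cube([150, 150, 150]);
translate([150, 0, 1050]) cube([150, 150, 150]);
translate([300, 0, 0]) cube([150, 150, 1600]);


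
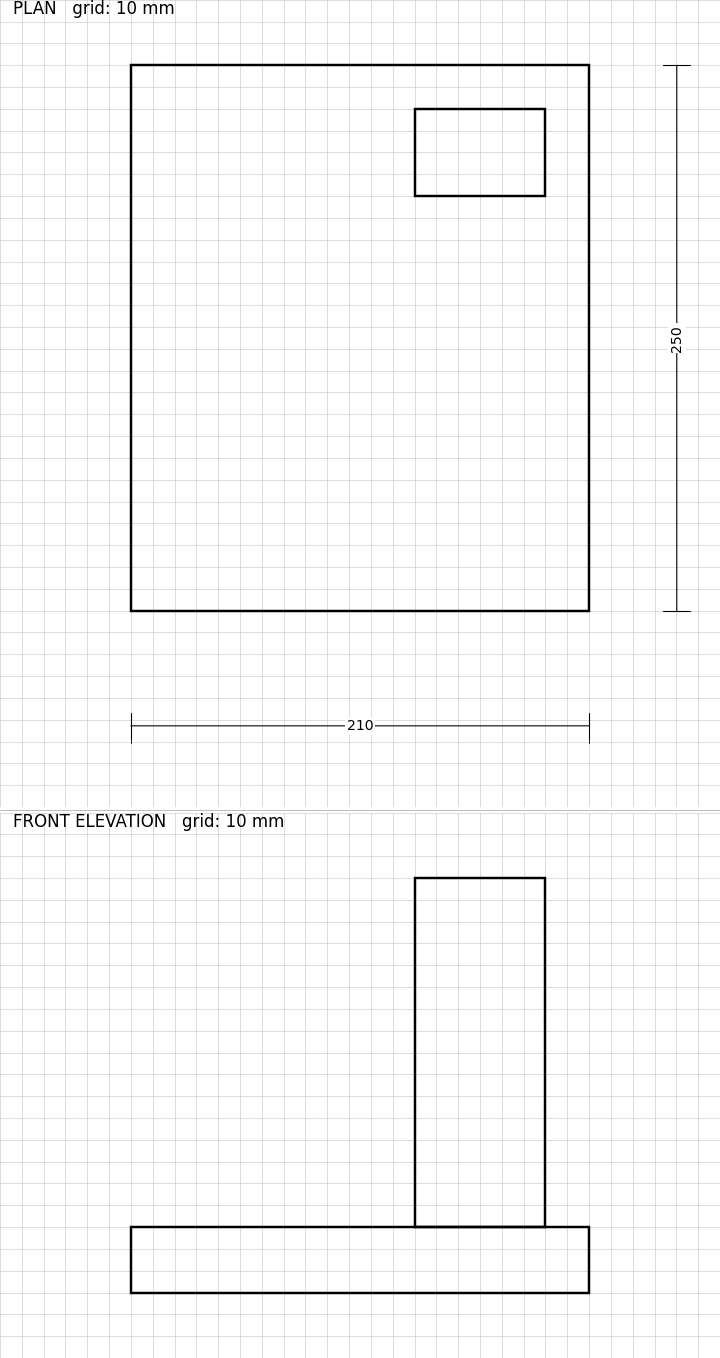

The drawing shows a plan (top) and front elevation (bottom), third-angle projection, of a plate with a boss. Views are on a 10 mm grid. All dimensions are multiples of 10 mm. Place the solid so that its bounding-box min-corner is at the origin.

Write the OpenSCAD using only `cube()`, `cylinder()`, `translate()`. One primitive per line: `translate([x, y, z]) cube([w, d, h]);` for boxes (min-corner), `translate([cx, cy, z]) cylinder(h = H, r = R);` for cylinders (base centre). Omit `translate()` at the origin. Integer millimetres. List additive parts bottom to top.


cube([210, 250, 30]);
translate([130, 190, 30]) cube([60, 40, 160]);


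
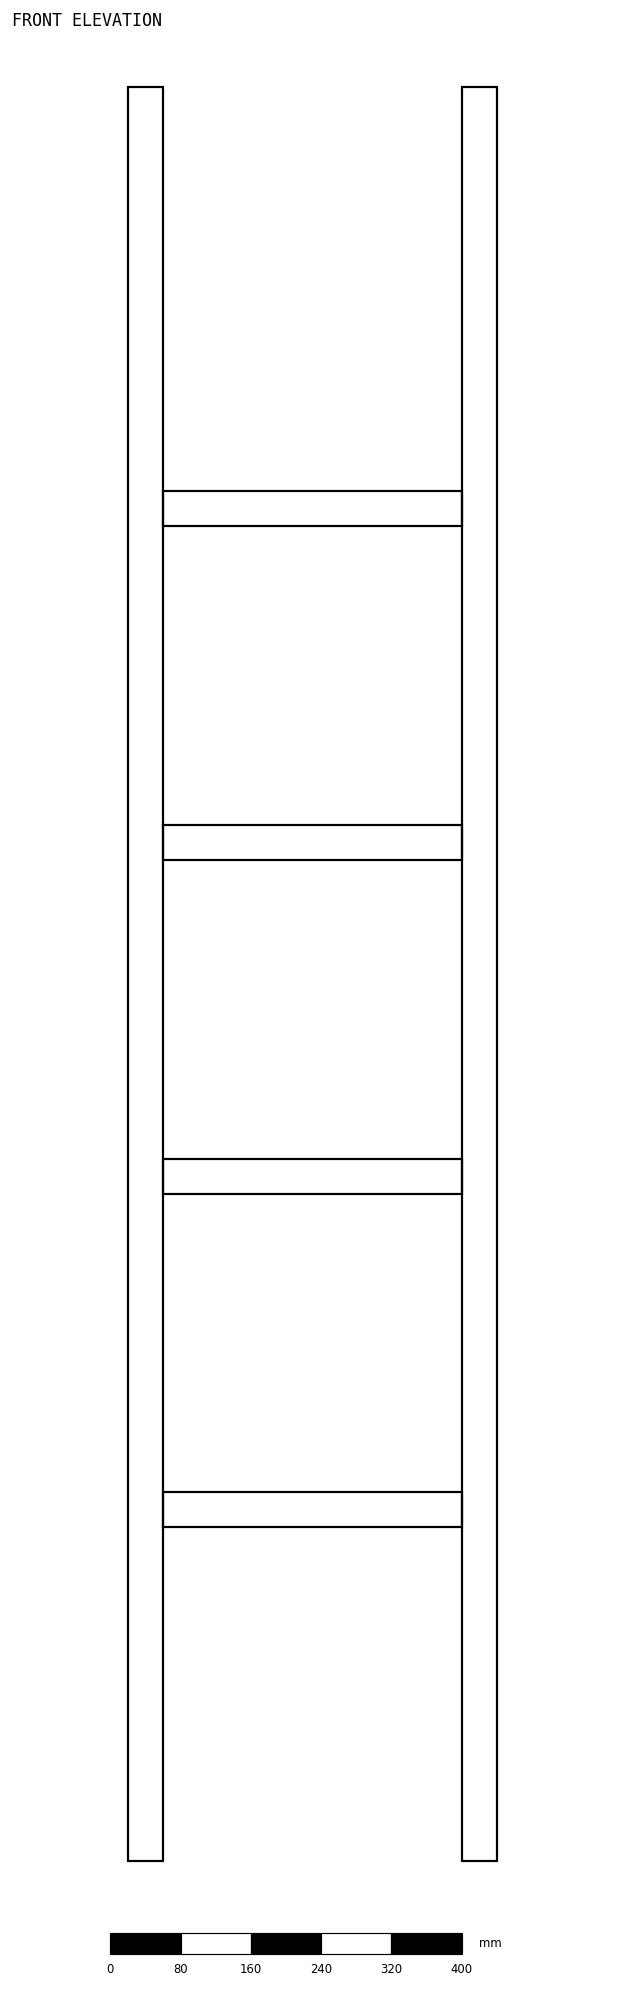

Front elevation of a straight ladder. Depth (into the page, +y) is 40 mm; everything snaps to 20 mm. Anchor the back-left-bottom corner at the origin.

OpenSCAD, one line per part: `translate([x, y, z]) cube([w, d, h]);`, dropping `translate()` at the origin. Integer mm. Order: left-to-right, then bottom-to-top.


cube([40, 40, 2020]);
translate([40, 0, 380]) cube([340, 40, 40]);
translate([40, 0, 760]) cube([340, 40, 40]);
translate([40, 0, 1140]) cube([340, 40, 40]);
translate([40, 0, 1520]) cube([340, 40, 40]);
translate([380, 0, 0]) cube([40, 40, 2020]);
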